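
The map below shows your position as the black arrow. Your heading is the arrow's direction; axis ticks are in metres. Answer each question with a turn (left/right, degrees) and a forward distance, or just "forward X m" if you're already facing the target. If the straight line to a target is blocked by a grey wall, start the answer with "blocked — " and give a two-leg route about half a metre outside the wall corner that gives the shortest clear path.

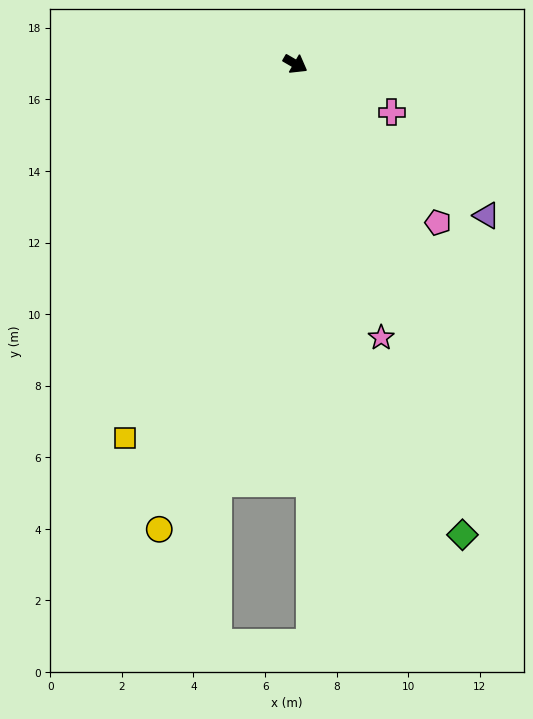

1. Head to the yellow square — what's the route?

turn right 84°, forward 11.5 m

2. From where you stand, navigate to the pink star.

turn right 42°, forward 8.0 m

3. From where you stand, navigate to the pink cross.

turn left 3°, forward 3.0 m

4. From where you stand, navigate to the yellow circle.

turn right 76°, forward 13.5 m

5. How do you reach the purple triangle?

turn right 8°, forward 6.8 m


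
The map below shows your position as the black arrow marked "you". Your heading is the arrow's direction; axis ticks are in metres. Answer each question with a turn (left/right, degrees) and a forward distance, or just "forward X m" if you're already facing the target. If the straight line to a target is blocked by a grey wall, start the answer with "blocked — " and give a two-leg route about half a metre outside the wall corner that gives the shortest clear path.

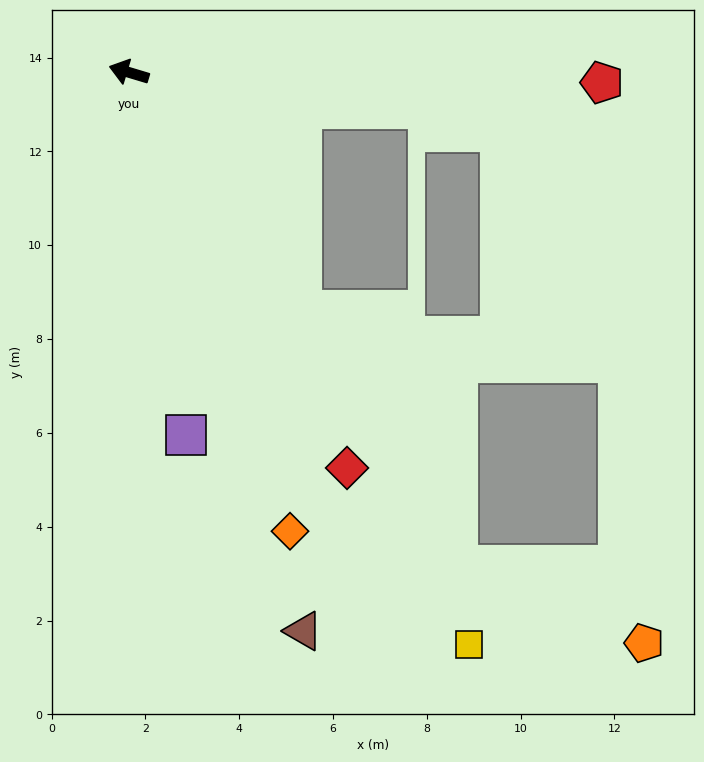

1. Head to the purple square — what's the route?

turn left 116°, forward 7.8 m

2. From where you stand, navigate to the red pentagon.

turn right 165°, forward 10.1 m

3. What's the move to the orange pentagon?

blocked — turn left 140°, forward 12.6 m, then turn left 34°, forward 4.3 m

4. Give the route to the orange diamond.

turn left 126°, forward 10.4 m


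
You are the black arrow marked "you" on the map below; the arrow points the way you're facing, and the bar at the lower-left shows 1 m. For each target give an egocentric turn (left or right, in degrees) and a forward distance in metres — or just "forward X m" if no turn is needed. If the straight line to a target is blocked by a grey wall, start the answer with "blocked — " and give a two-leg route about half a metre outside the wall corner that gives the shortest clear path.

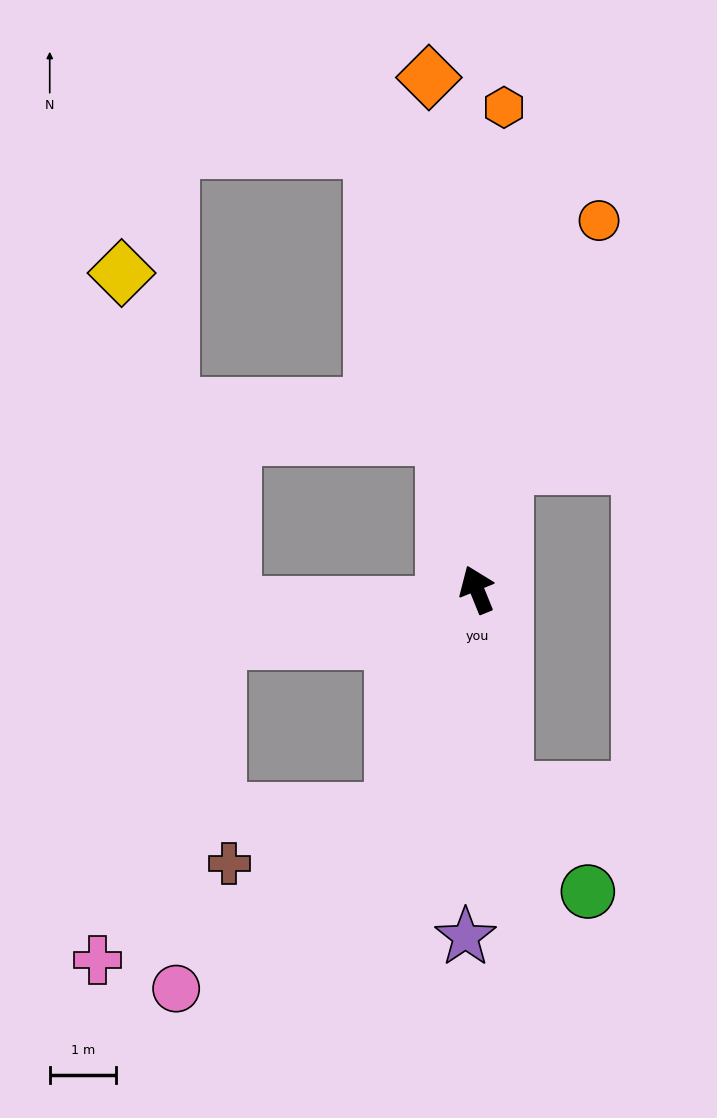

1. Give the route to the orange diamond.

turn right 17°, forward 7.8 m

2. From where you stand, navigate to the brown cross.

blocked — turn left 137°, forward 3.6 m, then turn right 51°, forward 2.6 m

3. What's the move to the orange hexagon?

turn right 25°, forward 7.3 m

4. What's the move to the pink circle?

blocked — turn left 137°, forward 3.6 m, then turn right 30°, forward 4.2 m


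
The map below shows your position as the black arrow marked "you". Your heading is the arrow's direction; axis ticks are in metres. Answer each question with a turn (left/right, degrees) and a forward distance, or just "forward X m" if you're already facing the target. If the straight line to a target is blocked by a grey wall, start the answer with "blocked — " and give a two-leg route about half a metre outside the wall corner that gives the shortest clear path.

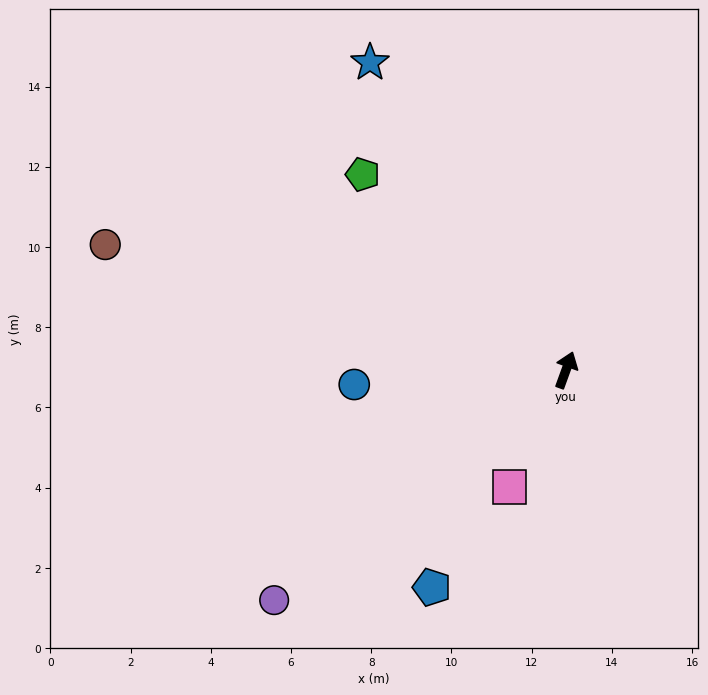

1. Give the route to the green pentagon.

turn left 66°, forward 7.0 m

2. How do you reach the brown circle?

turn left 95°, forward 11.9 m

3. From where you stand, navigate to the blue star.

turn left 52°, forward 9.1 m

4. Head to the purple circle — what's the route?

turn left 148°, forward 9.3 m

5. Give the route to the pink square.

turn left 174°, forward 3.2 m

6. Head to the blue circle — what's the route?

turn left 114°, forward 5.3 m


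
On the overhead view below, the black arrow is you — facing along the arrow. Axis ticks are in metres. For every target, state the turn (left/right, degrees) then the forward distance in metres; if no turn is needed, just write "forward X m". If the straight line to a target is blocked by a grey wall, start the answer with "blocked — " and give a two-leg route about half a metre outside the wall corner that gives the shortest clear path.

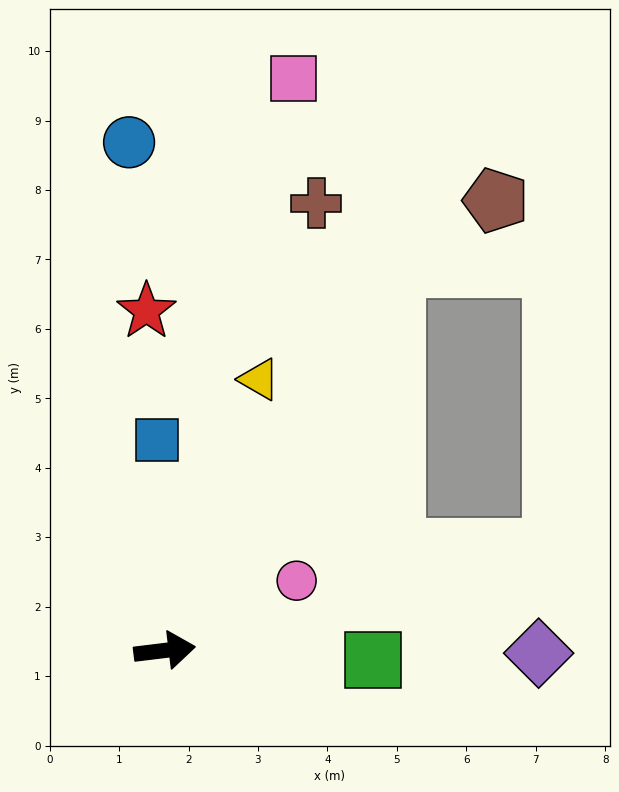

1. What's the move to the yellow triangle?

turn left 64°, forward 4.1 m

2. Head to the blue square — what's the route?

turn left 85°, forward 3.0 m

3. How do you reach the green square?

turn right 10°, forward 3.0 m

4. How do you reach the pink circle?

turn left 21°, forward 2.1 m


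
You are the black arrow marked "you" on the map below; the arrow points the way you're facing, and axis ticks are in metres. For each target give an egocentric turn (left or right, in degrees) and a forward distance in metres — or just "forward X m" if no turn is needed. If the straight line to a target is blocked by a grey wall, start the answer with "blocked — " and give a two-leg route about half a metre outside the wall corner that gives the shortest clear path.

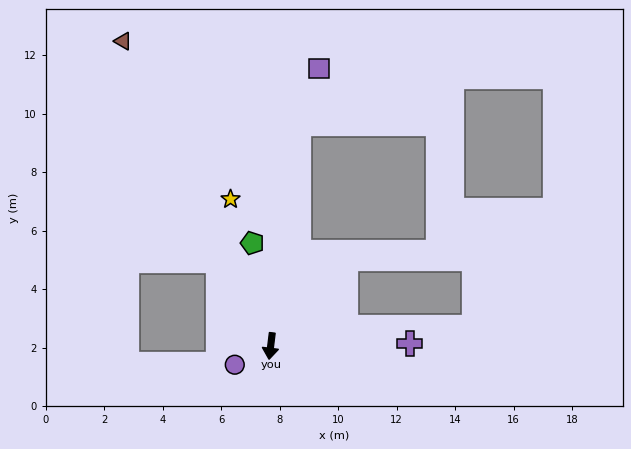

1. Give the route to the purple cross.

turn left 98°, forward 4.8 m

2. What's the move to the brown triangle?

turn right 147°, forward 11.6 m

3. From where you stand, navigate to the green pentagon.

turn right 163°, forward 3.6 m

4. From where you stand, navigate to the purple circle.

turn right 56°, forward 1.4 m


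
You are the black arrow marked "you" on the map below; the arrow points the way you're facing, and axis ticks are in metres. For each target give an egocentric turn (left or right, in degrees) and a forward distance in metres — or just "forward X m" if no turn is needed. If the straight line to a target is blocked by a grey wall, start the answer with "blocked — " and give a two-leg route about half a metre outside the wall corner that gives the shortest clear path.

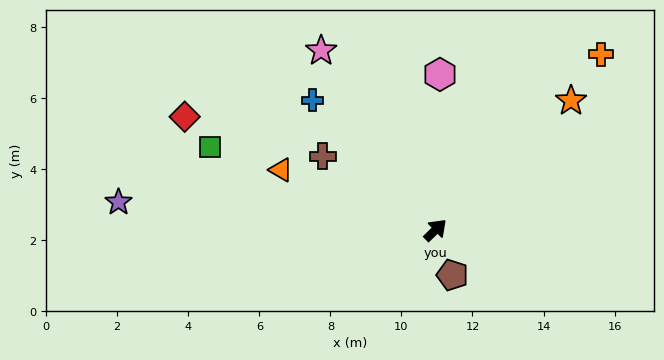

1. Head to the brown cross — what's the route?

turn left 103°, forward 3.8 m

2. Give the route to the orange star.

forward 5.3 m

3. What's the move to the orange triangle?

turn left 115°, forward 4.7 m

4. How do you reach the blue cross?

turn left 89°, forward 5.0 m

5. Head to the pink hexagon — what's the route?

turn left 44°, forward 4.4 m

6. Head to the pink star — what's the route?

turn left 78°, forward 6.0 m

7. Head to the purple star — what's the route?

turn left 131°, forward 9.0 m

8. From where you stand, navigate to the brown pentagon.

turn right 114°, forward 1.4 m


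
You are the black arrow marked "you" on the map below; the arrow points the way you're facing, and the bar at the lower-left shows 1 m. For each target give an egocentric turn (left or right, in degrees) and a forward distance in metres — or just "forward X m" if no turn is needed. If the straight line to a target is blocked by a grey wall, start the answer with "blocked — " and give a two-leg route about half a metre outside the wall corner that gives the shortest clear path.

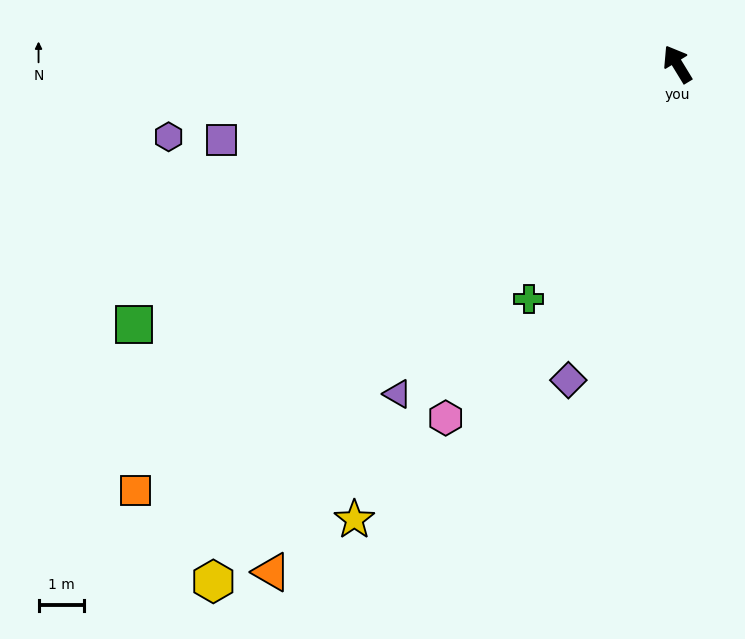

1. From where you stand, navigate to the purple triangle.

turn left 108°, forward 9.5 m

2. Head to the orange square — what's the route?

turn left 97°, forward 15.1 m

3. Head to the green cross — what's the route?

turn left 116°, forward 6.1 m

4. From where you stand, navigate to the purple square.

turn left 68°, forward 10.1 m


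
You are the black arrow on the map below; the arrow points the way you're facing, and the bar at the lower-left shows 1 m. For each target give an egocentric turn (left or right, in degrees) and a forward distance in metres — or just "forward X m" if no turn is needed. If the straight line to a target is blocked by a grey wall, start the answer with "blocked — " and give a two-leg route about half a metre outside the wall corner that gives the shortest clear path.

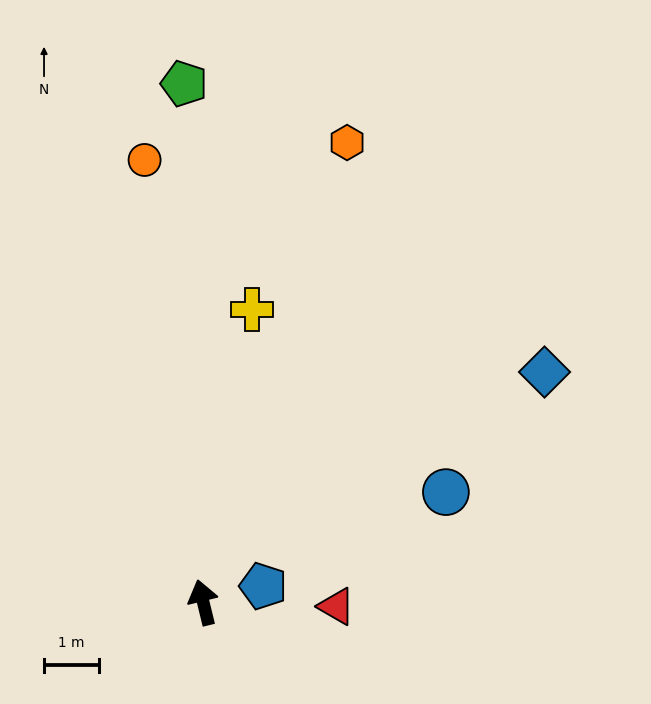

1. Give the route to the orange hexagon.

turn right 31°, forward 8.7 m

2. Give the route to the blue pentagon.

turn right 89°, forward 1.1 m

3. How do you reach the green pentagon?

turn right 12°, forward 9.4 m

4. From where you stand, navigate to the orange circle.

turn right 6°, forward 8.1 m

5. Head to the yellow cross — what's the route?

turn right 23°, forward 5.4 m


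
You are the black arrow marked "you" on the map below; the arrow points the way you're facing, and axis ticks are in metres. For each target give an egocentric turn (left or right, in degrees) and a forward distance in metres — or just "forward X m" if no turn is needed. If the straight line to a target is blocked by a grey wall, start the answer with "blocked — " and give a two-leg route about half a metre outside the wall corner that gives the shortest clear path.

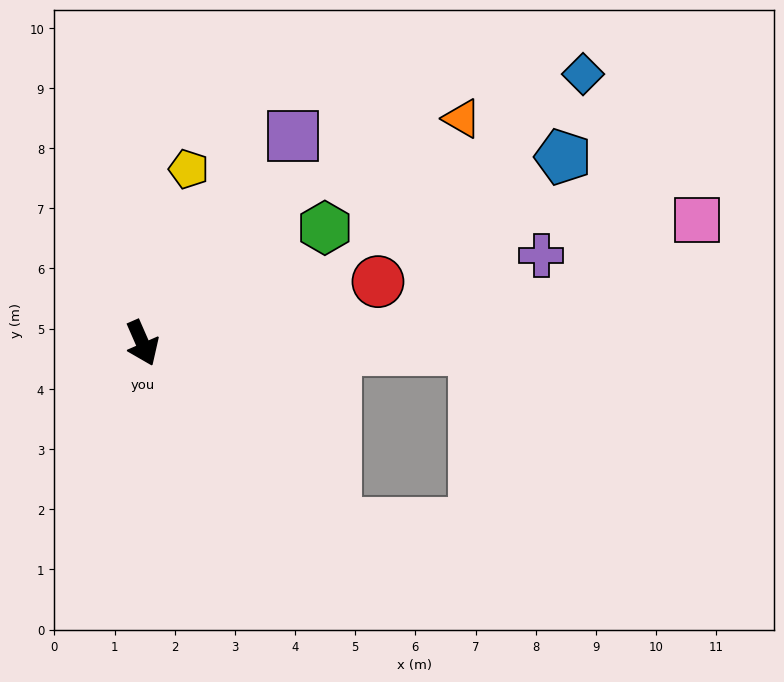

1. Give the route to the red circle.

turn left 81°, forward 4.0 m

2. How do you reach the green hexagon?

turn left 99°, forward 3.6 m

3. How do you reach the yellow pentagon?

turn left 141°, forward 3.0 m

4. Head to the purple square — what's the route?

turn left 120°, forward 4.3 m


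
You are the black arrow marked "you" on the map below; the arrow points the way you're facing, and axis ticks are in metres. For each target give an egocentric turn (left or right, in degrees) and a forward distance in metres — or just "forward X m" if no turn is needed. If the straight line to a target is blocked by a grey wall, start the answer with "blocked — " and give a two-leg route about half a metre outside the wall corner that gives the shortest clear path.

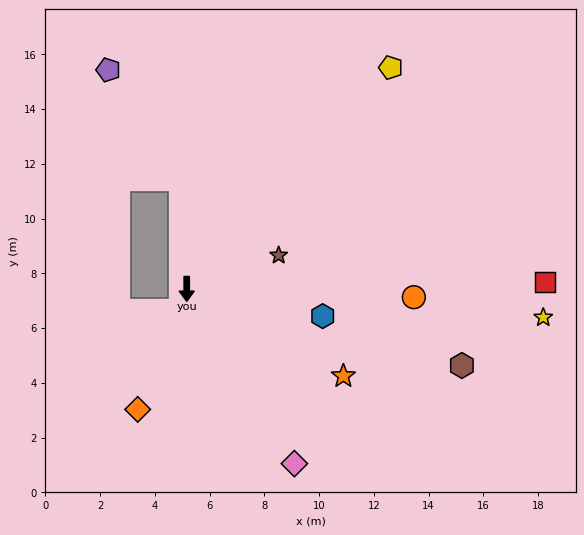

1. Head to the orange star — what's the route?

turn left 61°, forward 6.6 m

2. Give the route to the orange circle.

turn left 88°, forward 8.3 m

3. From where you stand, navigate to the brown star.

turn left 110°, forward 3.6 m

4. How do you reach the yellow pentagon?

turn left 137°, forward 11.0 m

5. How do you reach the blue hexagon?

turn left 79°, forward 5.1 m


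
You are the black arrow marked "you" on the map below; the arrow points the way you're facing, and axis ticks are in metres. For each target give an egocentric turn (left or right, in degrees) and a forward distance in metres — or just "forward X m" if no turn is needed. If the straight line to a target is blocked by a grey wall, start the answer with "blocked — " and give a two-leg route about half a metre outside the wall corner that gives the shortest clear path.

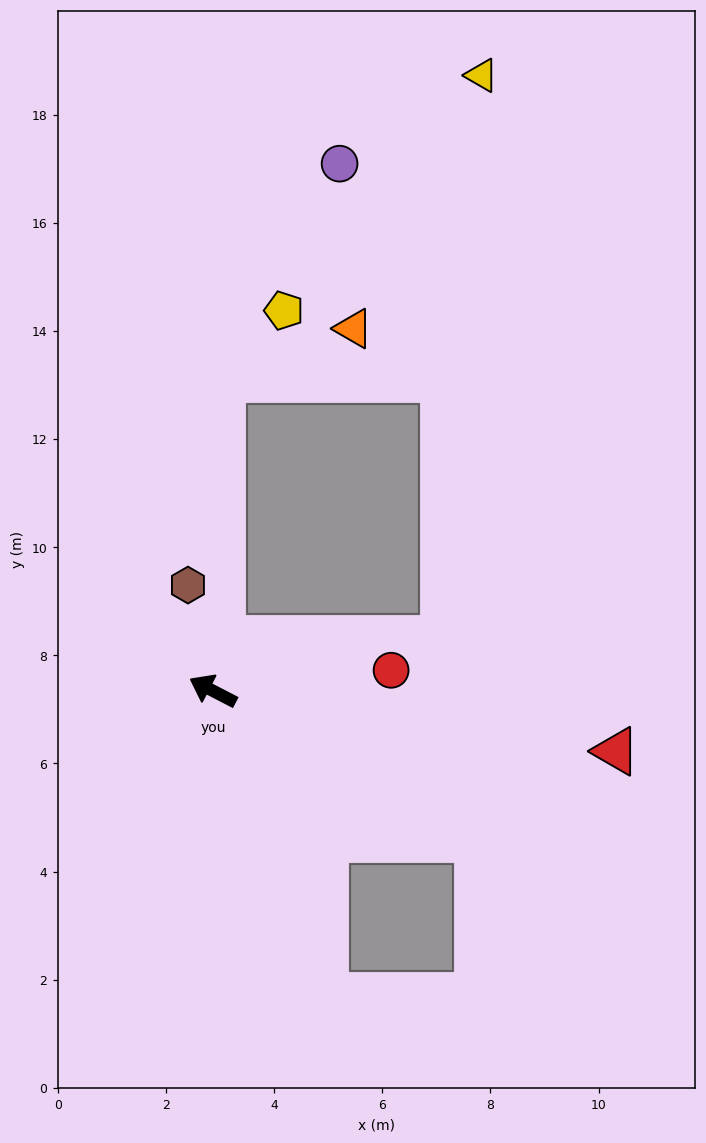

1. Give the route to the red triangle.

turn right 161°, forward 7.5 m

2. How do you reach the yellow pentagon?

blocked — turn right 64°, forward 5.8 m, then turn right 41°, forward 1.7 m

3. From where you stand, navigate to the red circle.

turn right 146°, forward 3.3 m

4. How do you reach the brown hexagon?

turn right 49°, forward 2.0 m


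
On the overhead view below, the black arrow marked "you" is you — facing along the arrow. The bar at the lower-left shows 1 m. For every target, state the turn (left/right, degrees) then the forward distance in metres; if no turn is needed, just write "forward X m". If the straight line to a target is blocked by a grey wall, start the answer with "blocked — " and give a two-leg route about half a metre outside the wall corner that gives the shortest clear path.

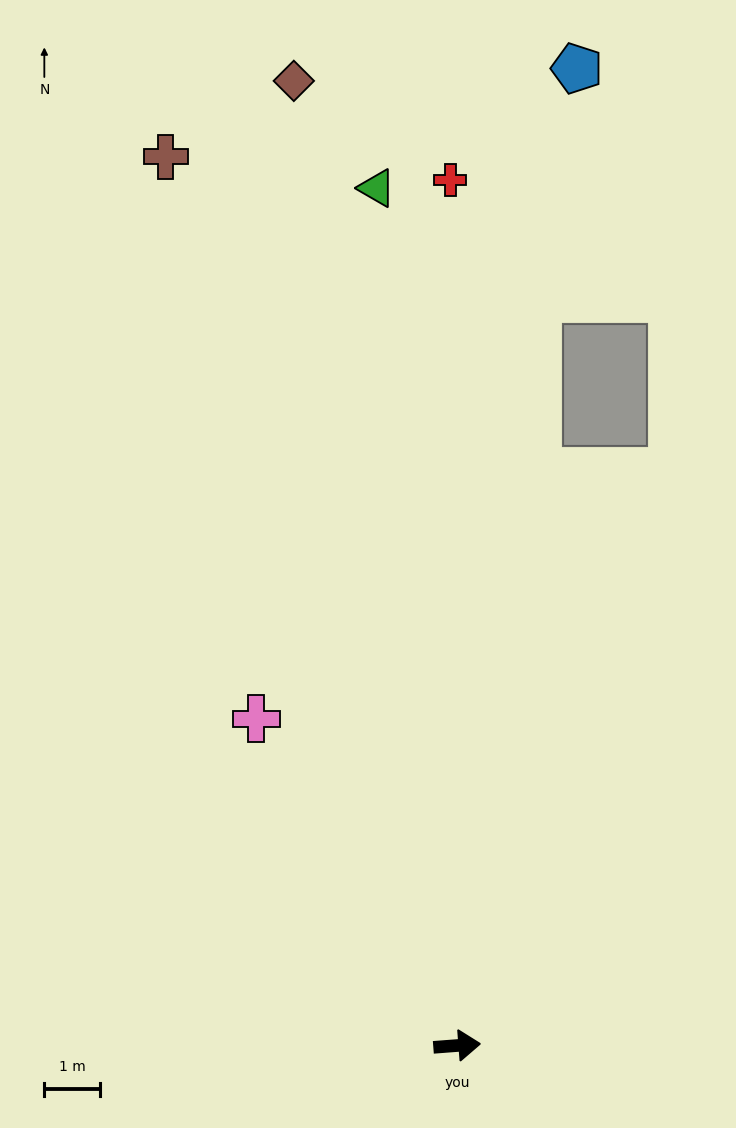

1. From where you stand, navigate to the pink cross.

turn left 117°, forward 6.9 m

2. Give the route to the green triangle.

turn left 91°, forward 15.5 m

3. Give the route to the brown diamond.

turn left 95°, forward 17.6 m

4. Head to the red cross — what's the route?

turn left 86°, forward 15.6 m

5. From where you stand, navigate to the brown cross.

turn left 104°, forward 16.9 m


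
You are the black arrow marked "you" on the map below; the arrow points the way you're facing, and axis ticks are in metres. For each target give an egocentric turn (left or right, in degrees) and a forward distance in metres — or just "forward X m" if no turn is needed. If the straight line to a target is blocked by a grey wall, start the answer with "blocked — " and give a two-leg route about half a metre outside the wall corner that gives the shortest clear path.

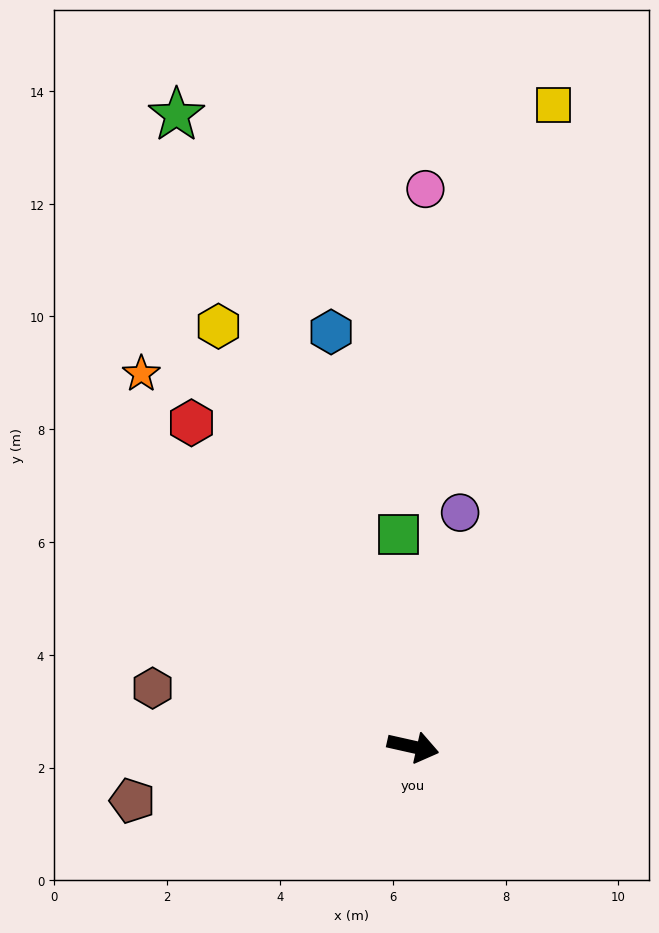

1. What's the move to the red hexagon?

turn left 137°, forward 7.0 m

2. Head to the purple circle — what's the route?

turn left 91°, forward 4.2 m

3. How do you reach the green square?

turn left 107°, forward 3.8 m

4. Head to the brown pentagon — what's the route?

turn right 156°, forward 5.1 m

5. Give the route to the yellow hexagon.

turn left 127°, forward 8.2 m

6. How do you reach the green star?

turn left 123°, forward 12.0 m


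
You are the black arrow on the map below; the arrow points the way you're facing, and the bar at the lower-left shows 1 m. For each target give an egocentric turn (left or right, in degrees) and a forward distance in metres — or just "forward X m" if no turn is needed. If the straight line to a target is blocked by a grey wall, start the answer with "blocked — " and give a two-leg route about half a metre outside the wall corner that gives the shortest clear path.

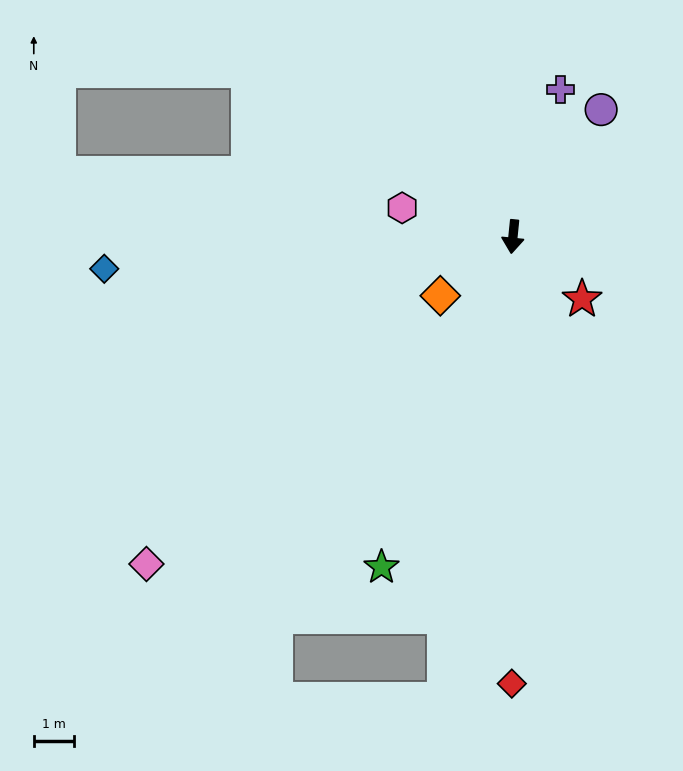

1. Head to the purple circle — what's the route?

turn left 151°, forward 3.9 m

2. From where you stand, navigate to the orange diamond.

turn right 45°, forward 2.4 m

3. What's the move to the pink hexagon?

turn right 99°, forward 2.9 m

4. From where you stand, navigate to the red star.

turn left 54°, forward 2.3 m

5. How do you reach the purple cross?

turn left 168°, forward 3.9 m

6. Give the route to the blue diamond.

turn right 80°, forward 10.3 m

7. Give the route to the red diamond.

turn left 6°, forward 11.2 m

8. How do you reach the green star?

turn right 16°, forward 8.9 m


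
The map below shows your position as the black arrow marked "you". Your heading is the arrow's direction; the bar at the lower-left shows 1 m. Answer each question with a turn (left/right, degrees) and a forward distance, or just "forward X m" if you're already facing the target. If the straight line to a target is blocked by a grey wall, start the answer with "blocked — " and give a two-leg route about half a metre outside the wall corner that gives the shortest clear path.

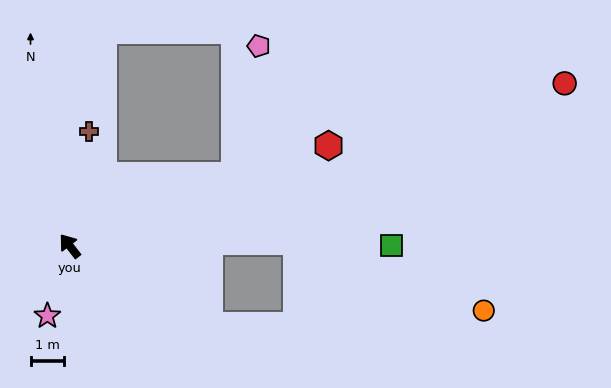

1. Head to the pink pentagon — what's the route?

blocked — turn right 105°, forward 5.3 m, then turn left 57°, forward 3.9 m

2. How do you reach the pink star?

turn left 125°, forward 2.2 m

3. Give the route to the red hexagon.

turn right 106°, forward 8.3 m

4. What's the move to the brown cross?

turn right 47°, forward 3.5 m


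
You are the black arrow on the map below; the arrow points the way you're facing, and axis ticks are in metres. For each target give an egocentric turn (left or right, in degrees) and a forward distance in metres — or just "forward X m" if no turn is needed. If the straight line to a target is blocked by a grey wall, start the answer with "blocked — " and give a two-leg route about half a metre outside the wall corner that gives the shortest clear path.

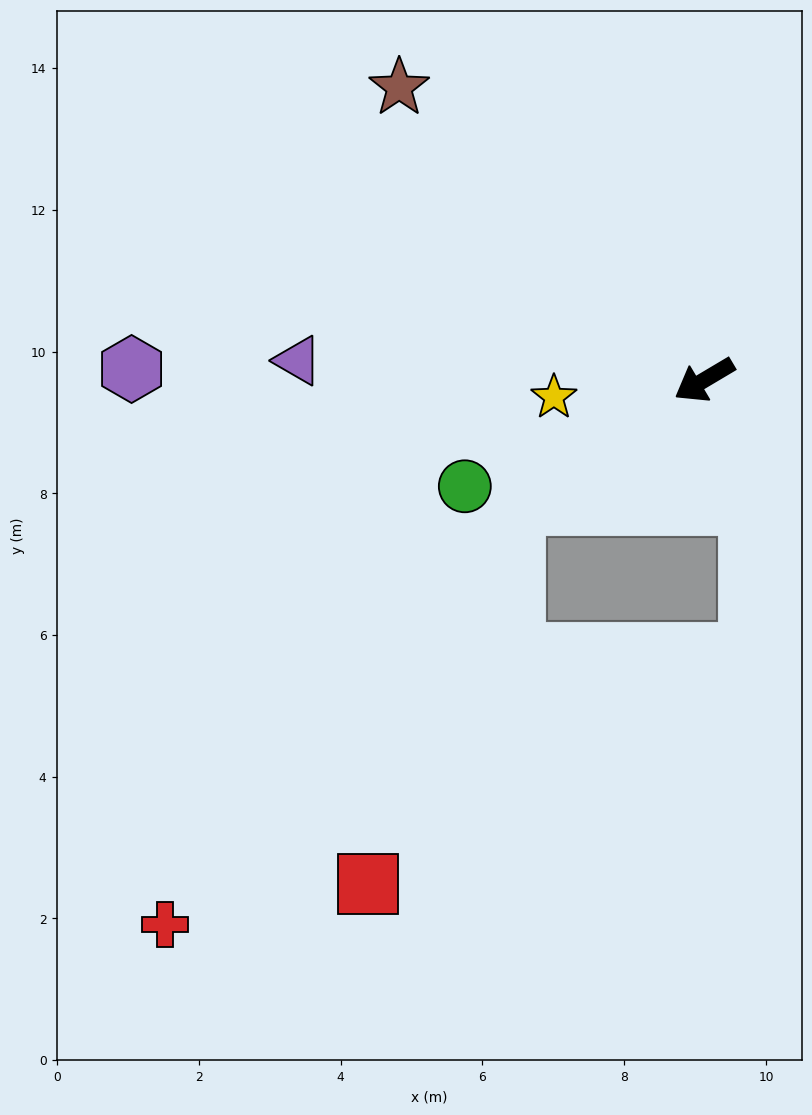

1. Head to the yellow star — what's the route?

turn right 24°, forward 2.1 m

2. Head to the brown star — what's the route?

turn right 75°, forward 6.0 m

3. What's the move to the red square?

blocked — turn left 3°, forward 3.2 m, then turn left 35°, forward 5.7 m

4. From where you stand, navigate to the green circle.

turn right 7°, forward 3.7 m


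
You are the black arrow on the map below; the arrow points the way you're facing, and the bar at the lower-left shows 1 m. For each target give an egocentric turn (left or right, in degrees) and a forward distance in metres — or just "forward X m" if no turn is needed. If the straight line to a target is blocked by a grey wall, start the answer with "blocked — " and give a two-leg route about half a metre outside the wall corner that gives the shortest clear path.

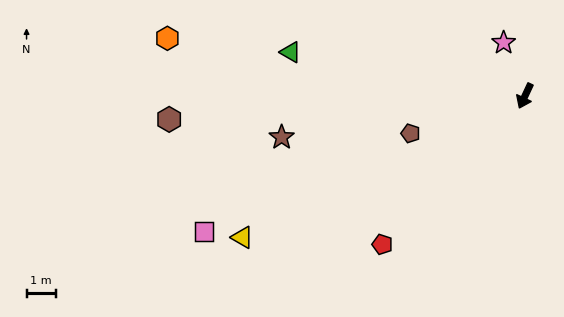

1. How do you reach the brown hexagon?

turn right 61°, forward 12.2 m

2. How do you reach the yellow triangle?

turn right 38°, forward 10.8 m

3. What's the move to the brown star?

turn right 55°, forward 8.4 m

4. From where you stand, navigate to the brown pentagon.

turn right 47°, forward 4.1 m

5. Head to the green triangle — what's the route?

turn right 76°, forward 8.1 m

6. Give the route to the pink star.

turn right 133°, forward 2.0 m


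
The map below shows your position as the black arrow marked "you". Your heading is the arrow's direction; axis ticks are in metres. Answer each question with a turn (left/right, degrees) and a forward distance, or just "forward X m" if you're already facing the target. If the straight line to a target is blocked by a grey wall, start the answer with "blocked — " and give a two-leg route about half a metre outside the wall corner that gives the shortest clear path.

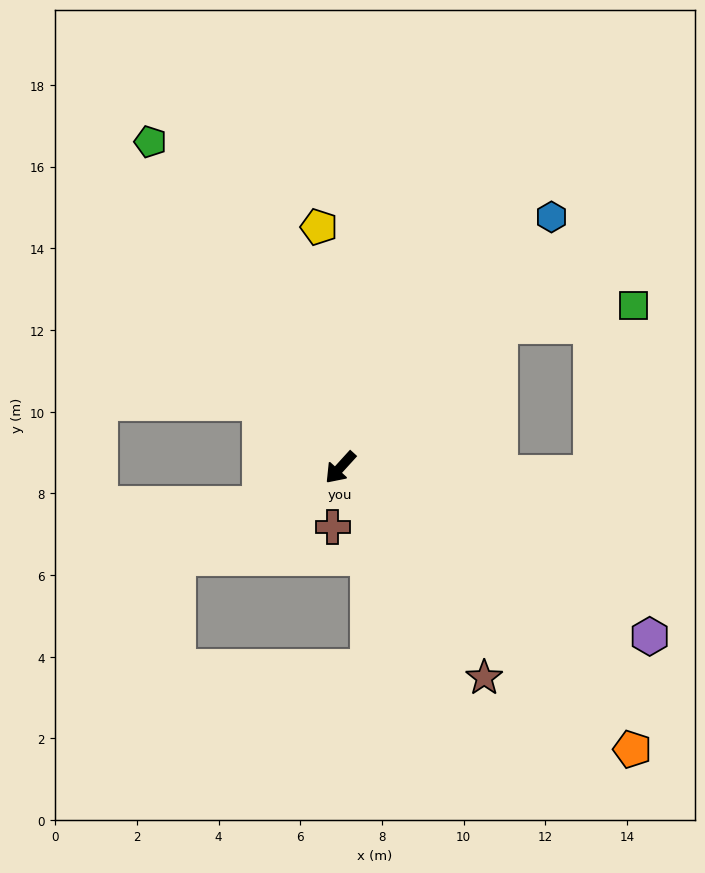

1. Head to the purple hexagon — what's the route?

turn left 104°, forward 8.6 m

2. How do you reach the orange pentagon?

turn left 88°, forward 9.9 m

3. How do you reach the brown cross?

turn left 35°, forward 1.5 m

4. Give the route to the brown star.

turn left 77°, forward 6.2 m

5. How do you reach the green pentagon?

turn right 107°, forward 9.2 m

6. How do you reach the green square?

blocked — turn left 174°, forward 5.2 m, then turn right 33°, forward 3.3 m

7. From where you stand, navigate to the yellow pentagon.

turn right 133°, forward 5.9 m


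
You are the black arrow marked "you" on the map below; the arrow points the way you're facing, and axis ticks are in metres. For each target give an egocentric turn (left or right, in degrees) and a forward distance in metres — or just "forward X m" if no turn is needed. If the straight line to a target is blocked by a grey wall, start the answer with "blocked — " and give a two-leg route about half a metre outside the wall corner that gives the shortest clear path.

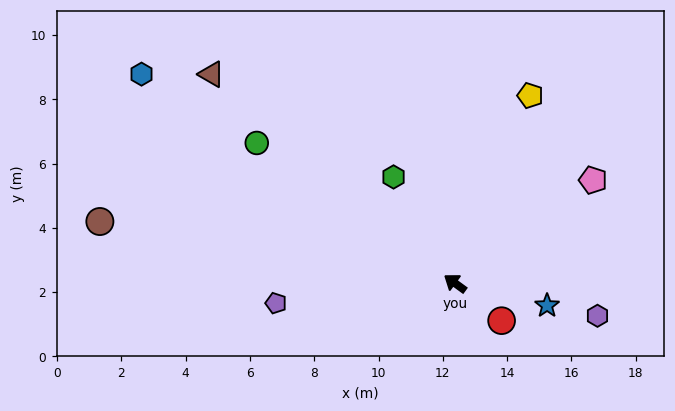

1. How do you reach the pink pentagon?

turn right 107°, forward 5.4 m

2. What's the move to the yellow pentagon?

turn right 76°, forward 6.3 m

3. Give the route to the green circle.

forward 7.6 m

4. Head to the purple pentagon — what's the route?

turn left 42°, forward 5.6 m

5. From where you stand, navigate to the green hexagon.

turn right 24°, forward 3.8 m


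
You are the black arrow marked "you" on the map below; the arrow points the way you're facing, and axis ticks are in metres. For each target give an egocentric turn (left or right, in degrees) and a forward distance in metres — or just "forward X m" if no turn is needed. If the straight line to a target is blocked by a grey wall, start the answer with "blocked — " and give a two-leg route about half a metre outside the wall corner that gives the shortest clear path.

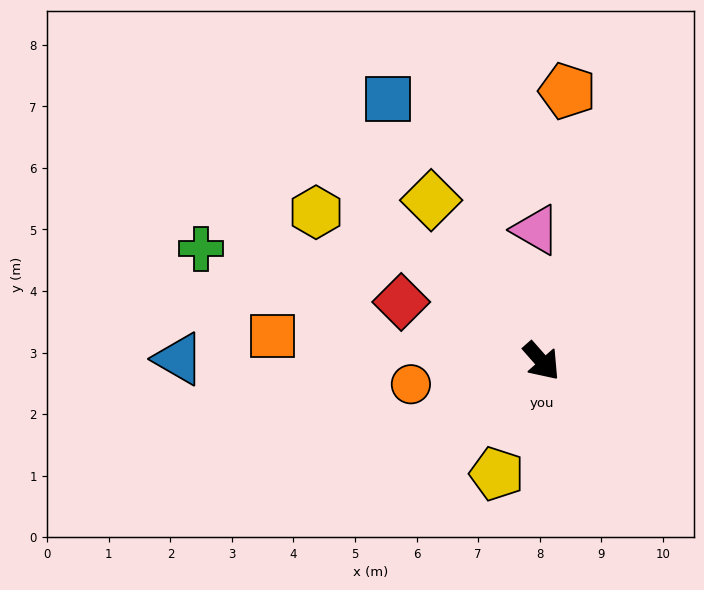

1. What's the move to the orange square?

turn right 137°, forward 4.4 m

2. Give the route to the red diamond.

turn right 154°, forward 2.5 m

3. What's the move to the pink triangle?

turn left 141°, forward 2.1 m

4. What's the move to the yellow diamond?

turn left 173°, forward 3.2 m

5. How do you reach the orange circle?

turn right 121°, forward 2.2 m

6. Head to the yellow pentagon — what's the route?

turn right 63°, forward 2.0 m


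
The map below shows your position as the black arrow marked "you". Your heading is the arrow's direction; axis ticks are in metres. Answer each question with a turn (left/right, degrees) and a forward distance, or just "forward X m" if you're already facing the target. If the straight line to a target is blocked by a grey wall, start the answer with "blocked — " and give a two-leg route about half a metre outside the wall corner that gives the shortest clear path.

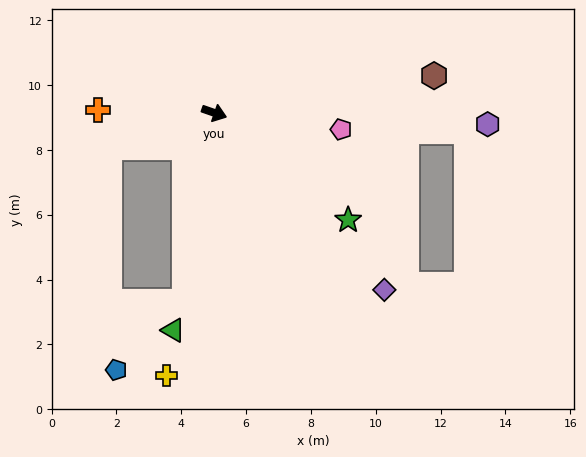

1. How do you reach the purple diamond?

turn right 27°, forward 7.6 m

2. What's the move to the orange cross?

turn right 162°, forward 3.6 m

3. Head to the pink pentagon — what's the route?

turn left 12°, forward 3.9 m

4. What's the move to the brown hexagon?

turn left 29°, forward 6.9 m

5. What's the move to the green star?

turn right 19°, forward 5.3 m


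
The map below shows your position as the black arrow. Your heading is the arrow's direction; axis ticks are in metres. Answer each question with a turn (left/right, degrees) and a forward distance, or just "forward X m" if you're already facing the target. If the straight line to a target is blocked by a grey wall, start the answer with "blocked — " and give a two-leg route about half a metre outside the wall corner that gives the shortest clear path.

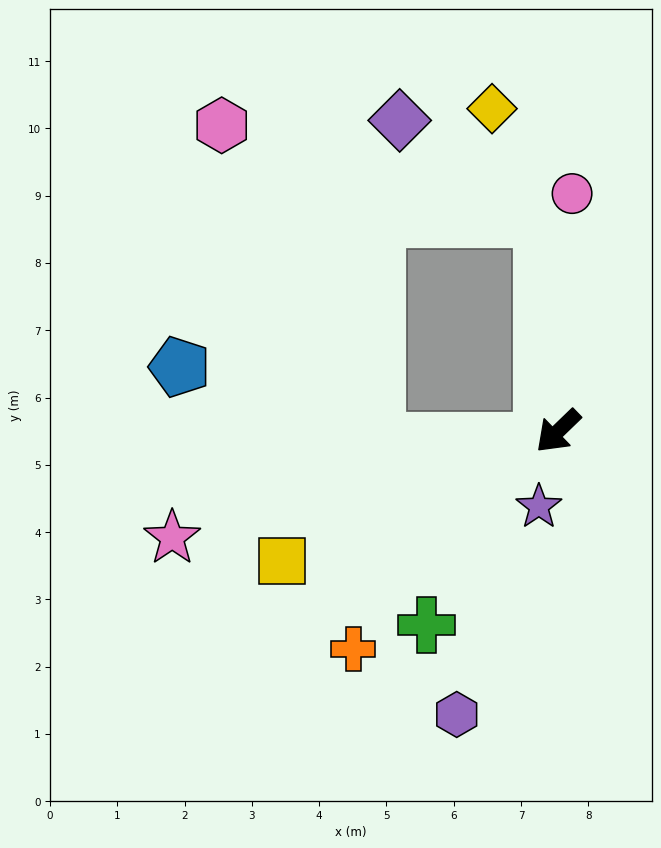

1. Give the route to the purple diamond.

blocked — turn right 130°, forward 3.2 m, then turn left 52°, forward 2.6 m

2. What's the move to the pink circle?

turn right 137°, forward 3.5 m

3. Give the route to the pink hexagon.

blocked — turn right 130°, forward 3.2 m, then turn left 70°, forward 5.0 m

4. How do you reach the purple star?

turn left 32°, forward 1.2 m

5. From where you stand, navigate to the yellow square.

turn right 19°, forward 4.5 m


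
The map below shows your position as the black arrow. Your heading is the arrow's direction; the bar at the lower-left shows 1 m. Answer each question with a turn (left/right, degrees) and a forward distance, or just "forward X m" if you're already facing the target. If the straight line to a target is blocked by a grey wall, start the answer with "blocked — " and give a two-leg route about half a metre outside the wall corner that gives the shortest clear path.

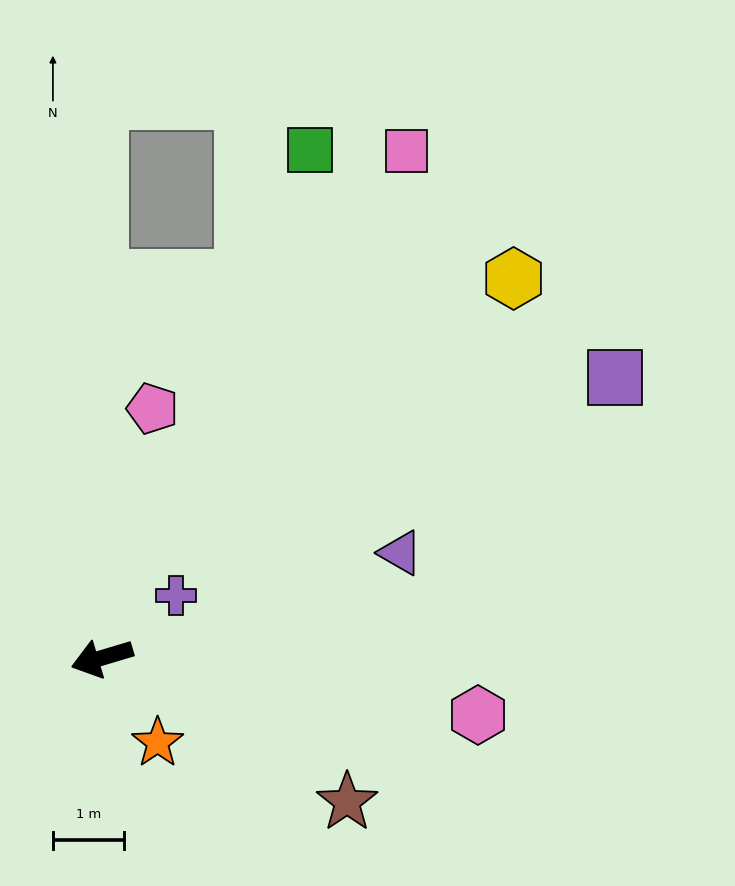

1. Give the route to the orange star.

turn left 107°, forward 1.4 m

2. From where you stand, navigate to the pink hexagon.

turn left 155°, forward 5.4 m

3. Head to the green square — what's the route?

turn right 129°, forward 7.7 m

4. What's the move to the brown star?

turn left 133°, forward 4.0 m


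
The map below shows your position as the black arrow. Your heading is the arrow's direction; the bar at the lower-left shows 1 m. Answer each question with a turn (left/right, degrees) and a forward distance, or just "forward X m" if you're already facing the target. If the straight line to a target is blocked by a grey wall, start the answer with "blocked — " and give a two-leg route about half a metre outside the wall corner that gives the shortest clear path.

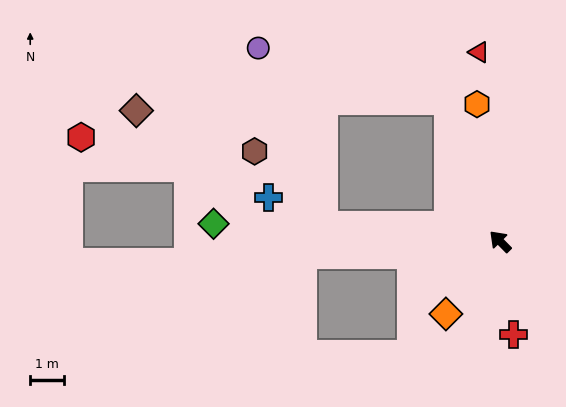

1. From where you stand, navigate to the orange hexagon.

turn right 35°, forward 4.1 m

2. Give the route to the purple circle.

blocked — turn right 24°, forward 4.4 m, then turn left 54°, forward 5.8 m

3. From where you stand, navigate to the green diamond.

turn left 42°, forward 8.5 m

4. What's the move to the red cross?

turn left 144°, forward 2.8 m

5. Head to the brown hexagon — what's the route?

blocked — turn left 40°, forward 5.2 m, then turn right 42°, forward 3.0 m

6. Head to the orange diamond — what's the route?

turn left 99°, forward 2.7 m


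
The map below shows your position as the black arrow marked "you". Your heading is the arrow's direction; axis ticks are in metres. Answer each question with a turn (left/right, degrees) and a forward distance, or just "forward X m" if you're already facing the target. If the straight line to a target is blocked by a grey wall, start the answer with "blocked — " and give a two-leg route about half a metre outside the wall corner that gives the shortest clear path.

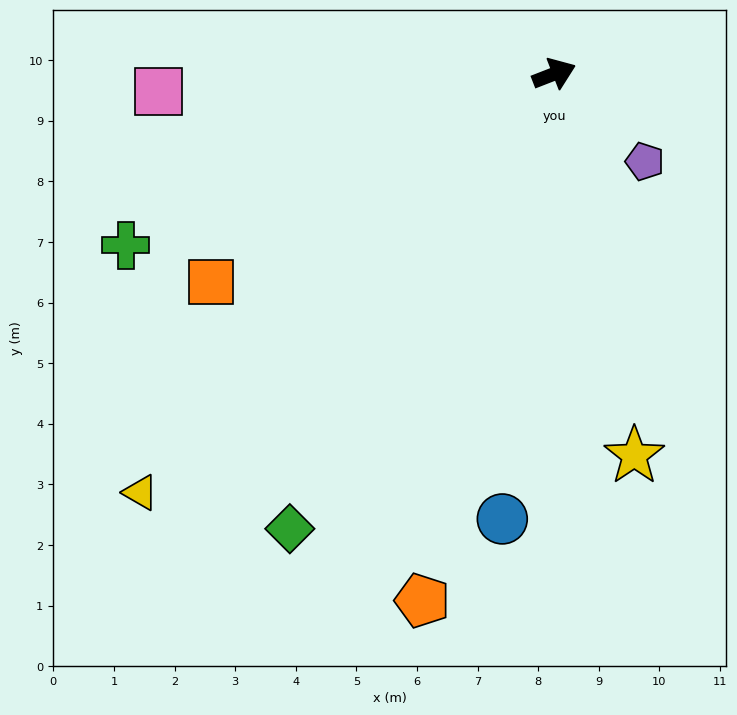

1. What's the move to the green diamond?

turn right 141°, forward 8.7 m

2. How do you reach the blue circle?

turn right 118°, forward 7.4 m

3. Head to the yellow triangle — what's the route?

turn right 156°, forward 9.7 m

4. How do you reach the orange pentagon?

turn right 125°, forward 9.0 m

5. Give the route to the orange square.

turn right 170°, forward 6.6 m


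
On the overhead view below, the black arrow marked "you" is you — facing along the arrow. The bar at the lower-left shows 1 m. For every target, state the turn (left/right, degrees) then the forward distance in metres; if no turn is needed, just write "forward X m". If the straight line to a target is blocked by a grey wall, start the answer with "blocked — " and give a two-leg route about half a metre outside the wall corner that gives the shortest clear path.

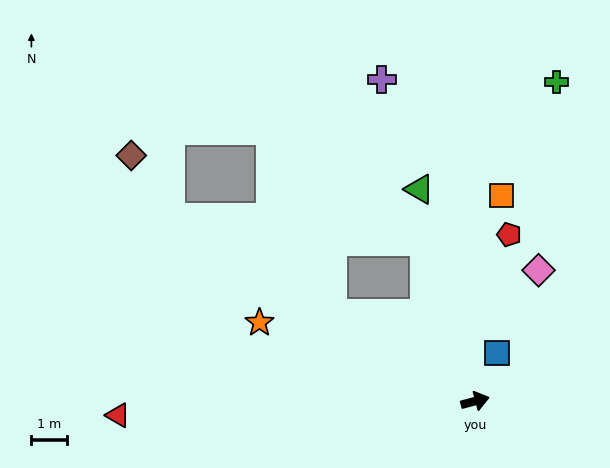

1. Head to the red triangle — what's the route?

turn left 167°, forward 10.1 m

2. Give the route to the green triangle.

turn left 90°, forward 6.2 m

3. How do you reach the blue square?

turn left 51°, forward 1.5 m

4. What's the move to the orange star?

turn left 145°, forward 6.5 m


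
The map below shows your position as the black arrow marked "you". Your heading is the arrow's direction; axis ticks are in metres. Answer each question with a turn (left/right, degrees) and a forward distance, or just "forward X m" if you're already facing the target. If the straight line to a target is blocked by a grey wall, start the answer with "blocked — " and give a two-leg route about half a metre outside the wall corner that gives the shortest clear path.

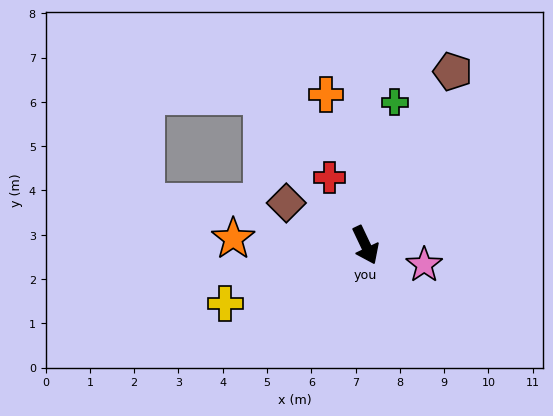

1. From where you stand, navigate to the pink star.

turn left 46°, forward 1.4 m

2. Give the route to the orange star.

turn right 118°, forward 3.0 m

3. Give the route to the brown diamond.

turn right 143°, forward 2.0 m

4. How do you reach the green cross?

turn left 143°, forward 3.3 m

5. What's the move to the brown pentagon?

turn left 128°, forward 4.4 m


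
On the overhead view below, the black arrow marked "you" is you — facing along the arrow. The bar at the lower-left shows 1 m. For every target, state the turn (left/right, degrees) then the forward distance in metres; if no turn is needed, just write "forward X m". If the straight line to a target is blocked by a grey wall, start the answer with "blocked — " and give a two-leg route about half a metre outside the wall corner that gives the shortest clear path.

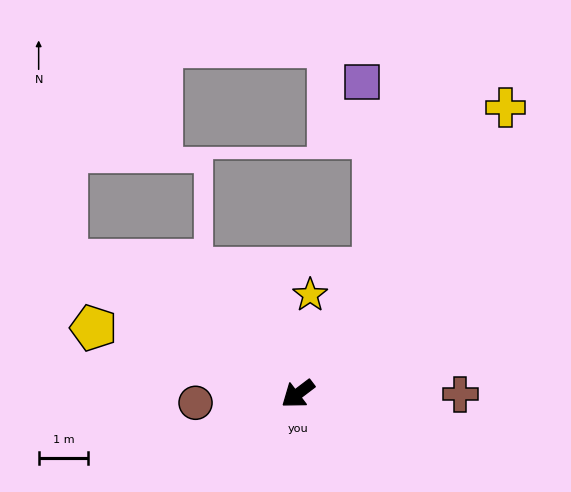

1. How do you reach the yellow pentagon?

turn right 55°, forward 4.3 m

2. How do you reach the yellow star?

turn right 134°, forward 2.0 m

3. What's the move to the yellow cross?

turn right 163°, forward 7.2 m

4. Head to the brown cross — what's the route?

turn left 143°, forward 3.3 m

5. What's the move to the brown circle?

turn right 32°, forward 2.1 m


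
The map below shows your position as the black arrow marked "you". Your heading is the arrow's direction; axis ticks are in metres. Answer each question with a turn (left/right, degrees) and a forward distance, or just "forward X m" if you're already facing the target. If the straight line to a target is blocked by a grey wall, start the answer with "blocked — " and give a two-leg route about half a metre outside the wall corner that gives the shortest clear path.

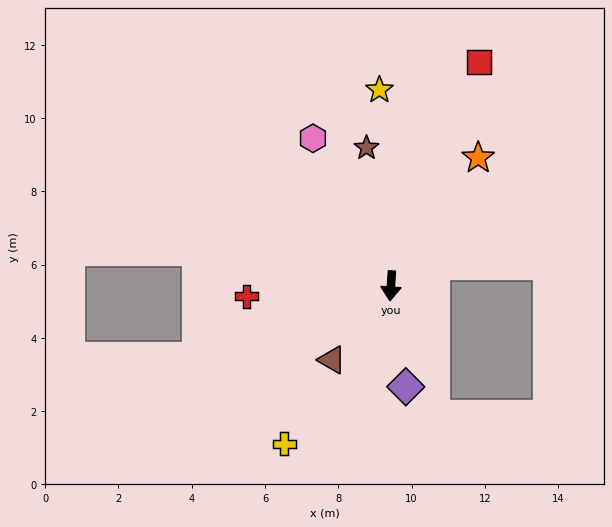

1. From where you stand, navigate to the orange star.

turn left 150°, forward 4.2 m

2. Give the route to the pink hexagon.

turn right 148°, forward 4.6 m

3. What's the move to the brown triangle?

turn right 35°, forward 2.6 m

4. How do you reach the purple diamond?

turn left 12°, forward 2.8 m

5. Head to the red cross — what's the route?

turn right 82°, forward 4.0 m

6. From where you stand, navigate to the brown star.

turn right 166°, forward 3.8 m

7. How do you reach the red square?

turn left 162°, forward 6.6 m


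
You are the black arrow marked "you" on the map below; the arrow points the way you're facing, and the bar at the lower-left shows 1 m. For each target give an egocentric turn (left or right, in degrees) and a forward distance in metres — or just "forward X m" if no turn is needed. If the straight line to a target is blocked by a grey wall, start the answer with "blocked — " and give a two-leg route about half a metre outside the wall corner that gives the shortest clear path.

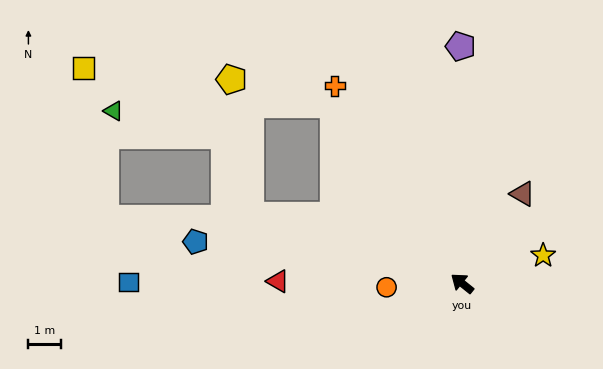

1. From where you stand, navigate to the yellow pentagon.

blocked — turn right 16°, forward 6.7 m, then turn left 41°, forward 3.2 m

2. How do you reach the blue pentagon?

turn left 30°, forward 8.3 m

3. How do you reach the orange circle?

turn left 42°, forward 2.3 m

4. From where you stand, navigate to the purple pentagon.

turn right 51°, forward 7.3 m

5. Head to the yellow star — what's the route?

turn right 122°, forward 2.6 m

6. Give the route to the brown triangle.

turn right 85°, forward 3.3 m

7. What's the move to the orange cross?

turn right 18°, forward 7.2 m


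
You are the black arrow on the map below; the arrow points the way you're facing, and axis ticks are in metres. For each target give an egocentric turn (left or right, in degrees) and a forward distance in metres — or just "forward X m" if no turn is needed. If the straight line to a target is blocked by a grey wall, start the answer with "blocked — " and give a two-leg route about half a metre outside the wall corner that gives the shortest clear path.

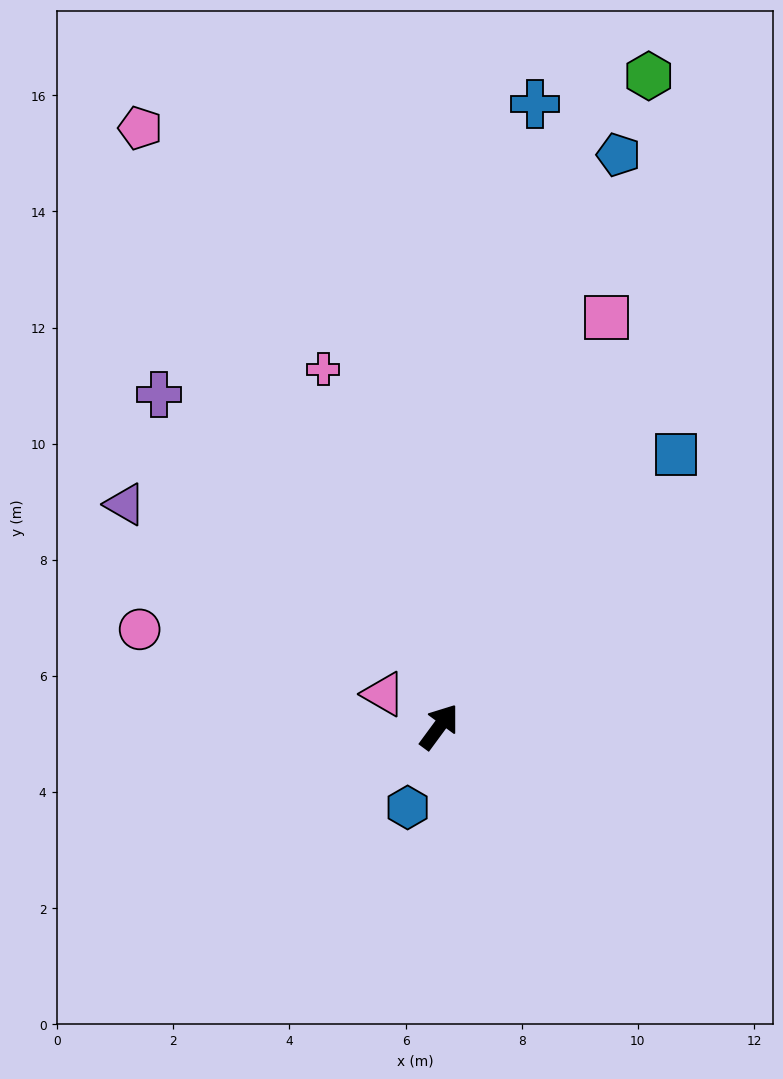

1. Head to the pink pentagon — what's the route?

turn left 63°, forward 11.5 m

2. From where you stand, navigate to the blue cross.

turn left 28°, forward 10.9 m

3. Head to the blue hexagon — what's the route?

turn right 165°, forward 1.5 m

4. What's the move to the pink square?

turn left 14°, forward 7.6 m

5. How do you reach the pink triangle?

turn left 96°, forward 1.1 m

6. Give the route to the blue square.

turn right 5°, forward 6.2 m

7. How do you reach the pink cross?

turn left 54°, forward 6.5 m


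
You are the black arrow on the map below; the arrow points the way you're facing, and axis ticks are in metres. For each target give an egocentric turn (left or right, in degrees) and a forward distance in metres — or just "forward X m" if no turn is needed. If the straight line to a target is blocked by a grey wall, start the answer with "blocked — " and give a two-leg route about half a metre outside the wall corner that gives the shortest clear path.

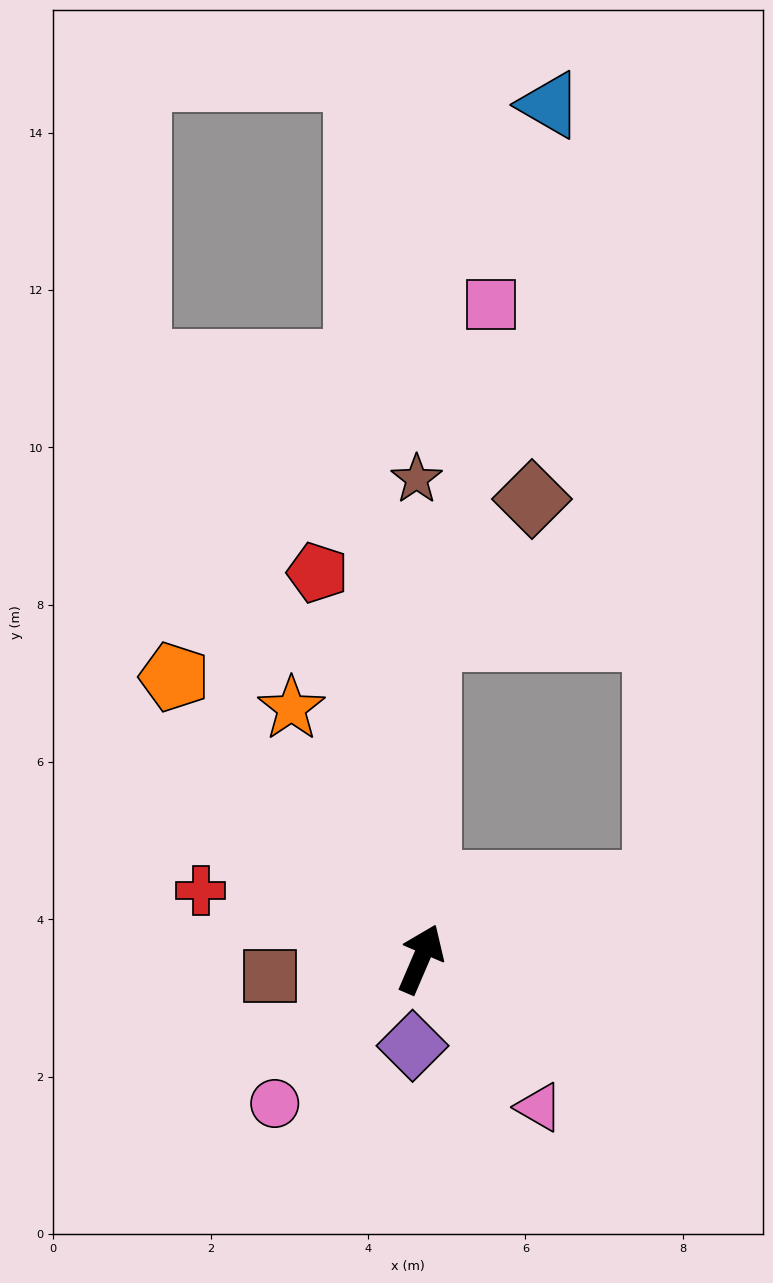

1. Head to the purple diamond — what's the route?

turn right 162°, forward 1.1 m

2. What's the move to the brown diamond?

blocked — turn left 22°, forward 4.1 m, then turn right 36°, forward 2.2 m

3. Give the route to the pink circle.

turn left 158°, forward 2.6 m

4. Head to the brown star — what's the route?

turn left 24°, forward 6.1 m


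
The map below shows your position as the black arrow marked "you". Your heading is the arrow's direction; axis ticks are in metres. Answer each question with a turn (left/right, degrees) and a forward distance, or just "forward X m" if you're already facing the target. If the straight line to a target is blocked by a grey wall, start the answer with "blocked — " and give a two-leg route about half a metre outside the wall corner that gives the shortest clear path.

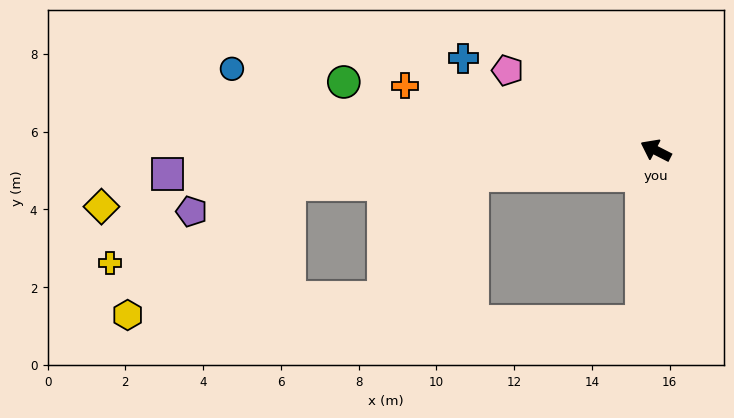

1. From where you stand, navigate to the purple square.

turn left 30°, forward 12.6 m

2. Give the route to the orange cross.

turn left 13°, forward 6.7 m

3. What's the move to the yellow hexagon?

blocked — turn left 32°, forward 9.5 m, then turn left 34°, forward 5.4 m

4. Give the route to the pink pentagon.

forward 4.3 m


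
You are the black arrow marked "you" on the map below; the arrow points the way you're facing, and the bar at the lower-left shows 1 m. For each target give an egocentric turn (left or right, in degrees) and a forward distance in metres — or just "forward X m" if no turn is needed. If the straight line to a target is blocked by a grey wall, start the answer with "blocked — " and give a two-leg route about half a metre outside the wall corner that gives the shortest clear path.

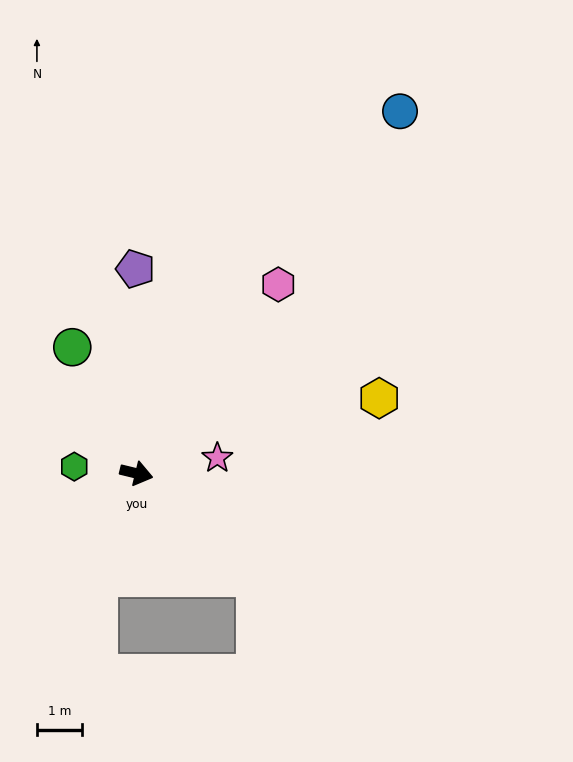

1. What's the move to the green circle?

turn left 131°, forward 3.1 m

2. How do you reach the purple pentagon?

turn left 104°, forward 4.5 m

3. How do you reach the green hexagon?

turn right 173°, forward 1.4 m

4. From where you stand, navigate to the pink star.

turn left 24°, forward 1.8 m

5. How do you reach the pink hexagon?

turn left 67°, forward 5.2 m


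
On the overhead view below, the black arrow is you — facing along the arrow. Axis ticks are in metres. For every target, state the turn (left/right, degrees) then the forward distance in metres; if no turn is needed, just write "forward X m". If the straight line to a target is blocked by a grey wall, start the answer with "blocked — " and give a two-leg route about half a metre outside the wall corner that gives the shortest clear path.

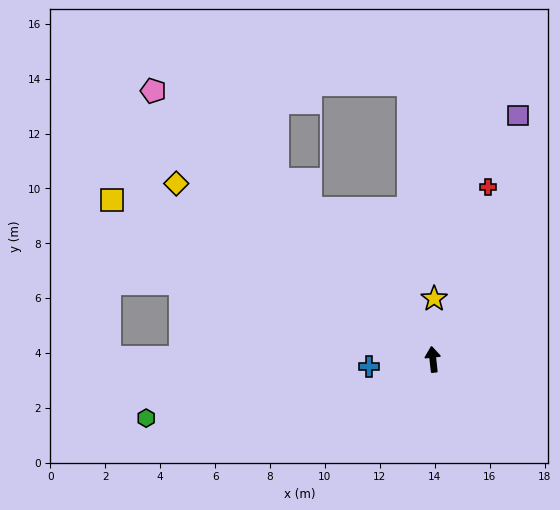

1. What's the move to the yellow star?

turn right 7°, forward 2.2 m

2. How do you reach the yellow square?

turn left 57°, forward 13.1 m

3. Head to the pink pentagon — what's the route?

turn left 40°, forward 14.1 m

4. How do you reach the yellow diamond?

turn left 49°, forward 11.3 m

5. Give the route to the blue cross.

turn left 90°, forward 2.3 m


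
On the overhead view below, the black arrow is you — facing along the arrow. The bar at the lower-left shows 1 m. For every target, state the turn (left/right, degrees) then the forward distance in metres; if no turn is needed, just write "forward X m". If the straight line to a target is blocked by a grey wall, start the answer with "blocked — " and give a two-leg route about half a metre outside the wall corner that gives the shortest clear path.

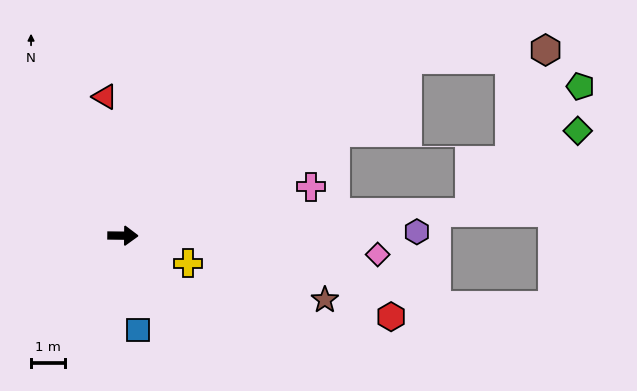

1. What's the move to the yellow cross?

turn right 22°, forward 2.1 m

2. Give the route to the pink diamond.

turn right 4°, forward 7.5 m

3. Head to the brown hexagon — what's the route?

blocked — turn left 32°, forward 9.9 m, then turn right 27°, forward 4.1 m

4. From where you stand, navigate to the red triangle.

turn left 98°, forward 4.1 m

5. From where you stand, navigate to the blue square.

turn right 80°, forward 2.8 m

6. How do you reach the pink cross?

turn left 15°, forward 5.7 m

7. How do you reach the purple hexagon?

forward 8.6 m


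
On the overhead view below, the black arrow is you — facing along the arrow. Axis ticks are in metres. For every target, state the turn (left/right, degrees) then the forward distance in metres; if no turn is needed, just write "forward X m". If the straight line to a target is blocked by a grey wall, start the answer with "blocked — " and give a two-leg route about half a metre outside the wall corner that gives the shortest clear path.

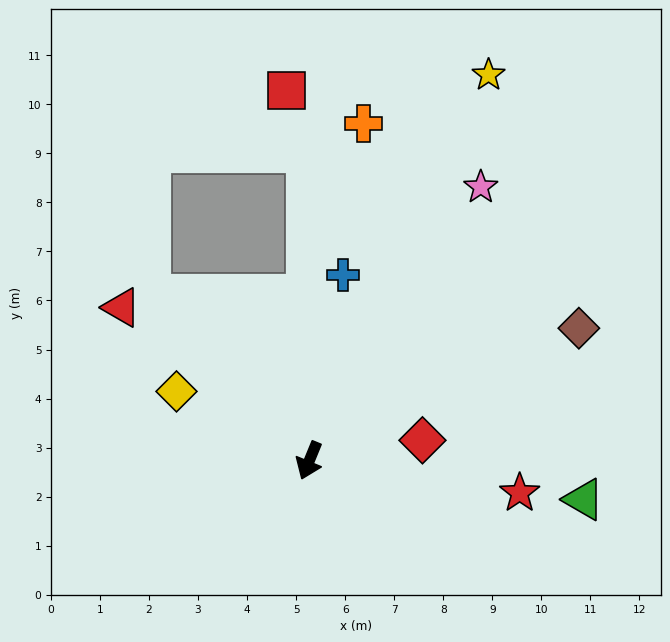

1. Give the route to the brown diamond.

turn left 138°, forward 6.1 m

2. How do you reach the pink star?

turn left 170°, forward 6.6 m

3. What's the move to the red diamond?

turn left 122°, forward 2.3 m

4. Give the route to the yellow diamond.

turn right 95°, forward 3.1 m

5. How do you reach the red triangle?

turn right 107°, forward 4.9 m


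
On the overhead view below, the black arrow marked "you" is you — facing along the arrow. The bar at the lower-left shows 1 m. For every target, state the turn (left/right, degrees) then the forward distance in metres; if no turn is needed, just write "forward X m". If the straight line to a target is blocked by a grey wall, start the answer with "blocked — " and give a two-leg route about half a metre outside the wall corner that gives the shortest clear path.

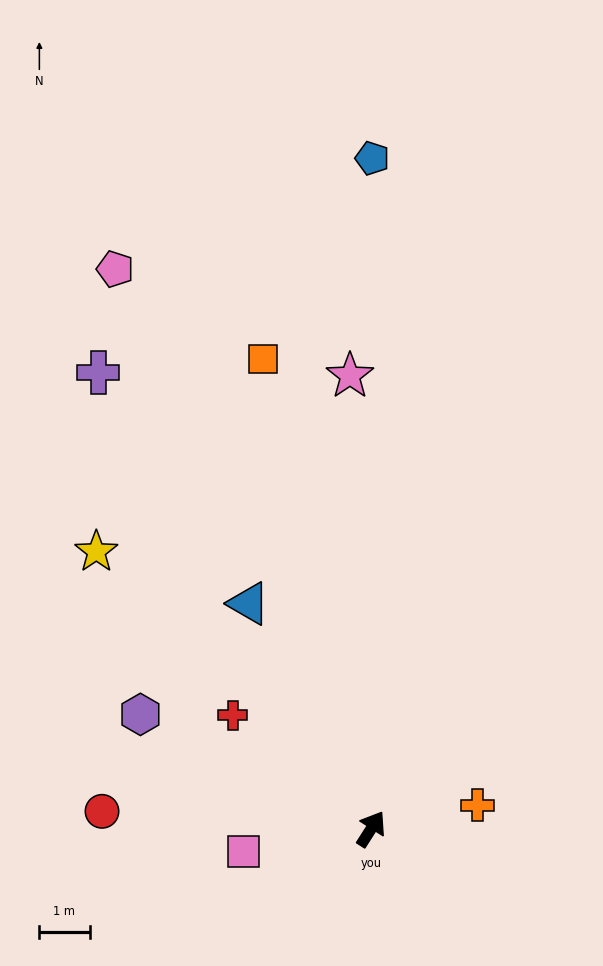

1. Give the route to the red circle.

turn left 119°, forward 5.4 m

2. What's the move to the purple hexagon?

turn left 96°, forward 5.1 m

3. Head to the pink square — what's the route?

turn left 132°, forward 2.6 m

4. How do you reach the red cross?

turn left 83°, forward 3.6 m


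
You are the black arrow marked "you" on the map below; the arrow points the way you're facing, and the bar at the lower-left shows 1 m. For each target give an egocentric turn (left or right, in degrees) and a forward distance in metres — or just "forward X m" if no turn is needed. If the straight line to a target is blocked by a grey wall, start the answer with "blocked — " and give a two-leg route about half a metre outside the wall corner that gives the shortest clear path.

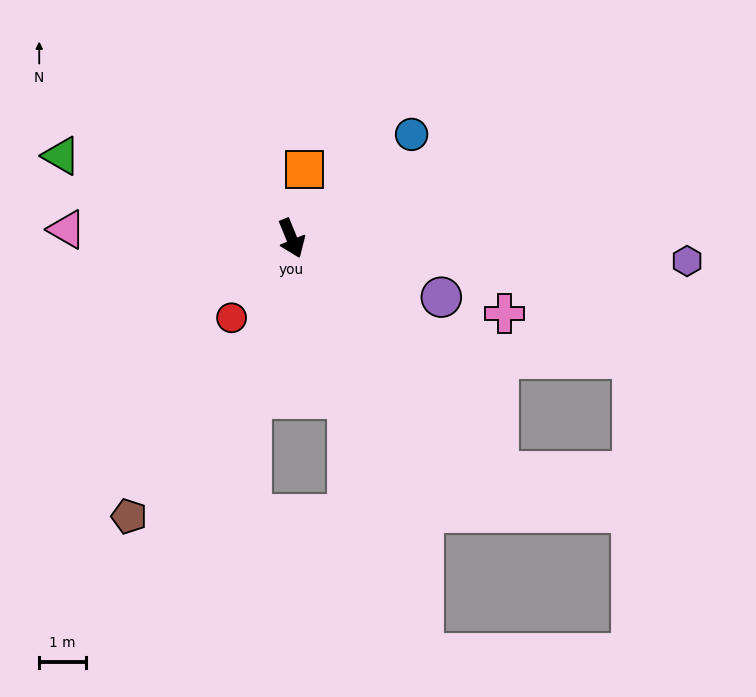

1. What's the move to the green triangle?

turn right 132°, forward 5.2 m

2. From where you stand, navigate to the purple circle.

turn left 46°, forward 3.4 m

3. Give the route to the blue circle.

turn left 109°, forward 3.4 m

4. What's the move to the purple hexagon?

turn left 64°, forward 8.4 m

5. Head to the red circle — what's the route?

turn right 59°, forward 2.1 m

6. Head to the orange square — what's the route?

turn left 147°, forward 1.5 m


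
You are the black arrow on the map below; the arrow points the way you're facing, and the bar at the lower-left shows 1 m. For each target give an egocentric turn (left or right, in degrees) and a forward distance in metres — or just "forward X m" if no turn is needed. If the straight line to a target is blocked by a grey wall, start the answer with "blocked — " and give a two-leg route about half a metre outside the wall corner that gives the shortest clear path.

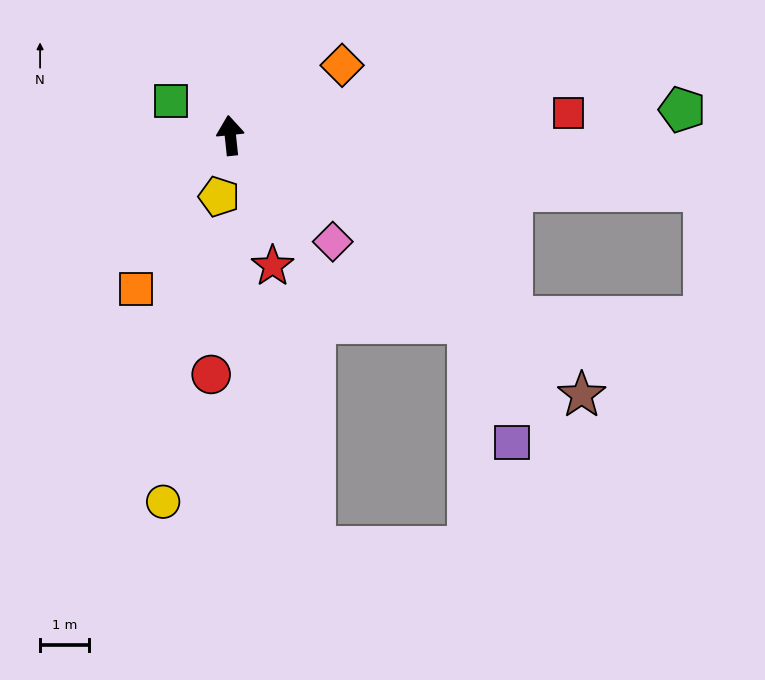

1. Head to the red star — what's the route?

turn right 168°, forward 2.8 m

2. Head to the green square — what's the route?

turn left 54°, forward 1.4 m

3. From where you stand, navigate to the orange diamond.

turn right 64°, forward 2.7 m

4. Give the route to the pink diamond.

turn right 142°, forward 3.0 m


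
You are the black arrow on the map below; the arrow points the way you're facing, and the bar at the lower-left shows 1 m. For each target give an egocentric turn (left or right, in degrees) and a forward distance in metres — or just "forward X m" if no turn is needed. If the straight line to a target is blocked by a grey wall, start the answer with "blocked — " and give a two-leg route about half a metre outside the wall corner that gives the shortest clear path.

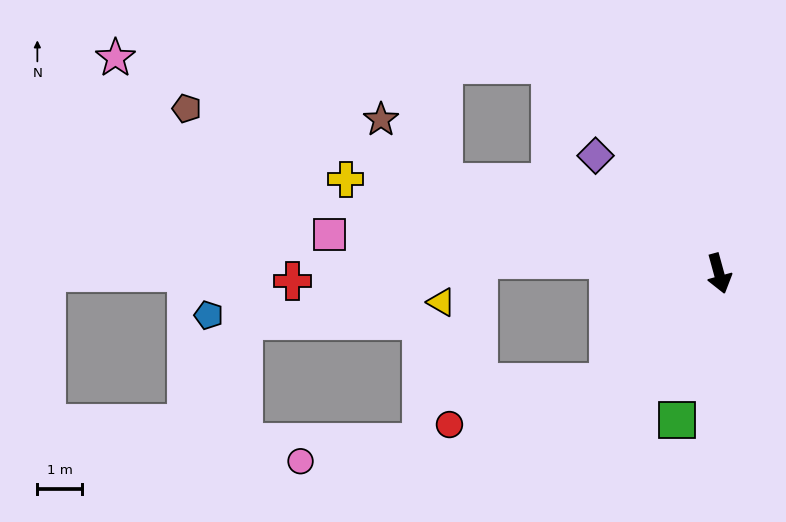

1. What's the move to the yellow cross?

turn right 119°, forward 8.7 m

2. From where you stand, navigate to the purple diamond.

turn right 149°, forward 3.8 m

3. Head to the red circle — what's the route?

blocked — turn right 61°, forward 3.5 m, then turn right 29°, forward 3.7 m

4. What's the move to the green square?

turn right 31°, forward 3.4 m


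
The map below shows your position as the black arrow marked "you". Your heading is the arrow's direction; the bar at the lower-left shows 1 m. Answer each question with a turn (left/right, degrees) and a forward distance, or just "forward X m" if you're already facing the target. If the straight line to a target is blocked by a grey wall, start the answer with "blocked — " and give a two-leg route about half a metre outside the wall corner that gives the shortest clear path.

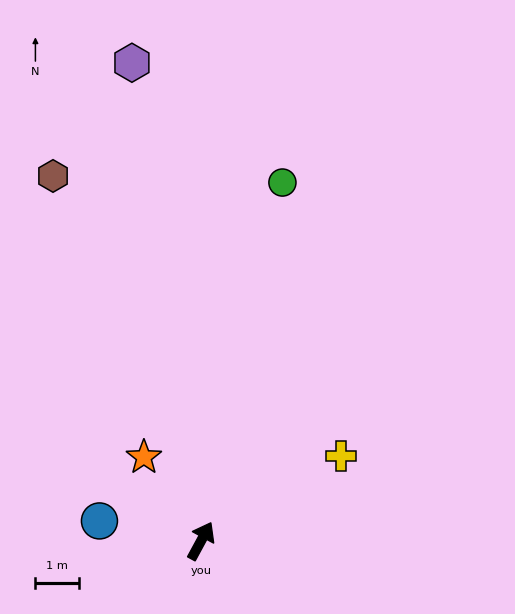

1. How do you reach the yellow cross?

turn right 30°, forward 3.7 m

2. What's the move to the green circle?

turn left 16°, forward 8.4 m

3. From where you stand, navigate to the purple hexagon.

turn left 37°, forward 11.0 m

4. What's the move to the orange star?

turn left 63°, forward 2.3 m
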